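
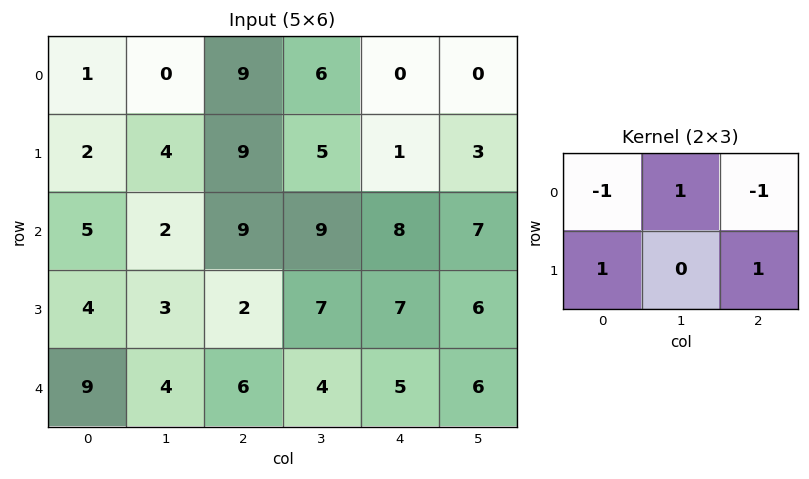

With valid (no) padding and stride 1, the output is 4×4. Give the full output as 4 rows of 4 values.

1 12 7 2
7 11 12 9
-6 8 1 5
12 0 9 4

Output[0,0]: The receptive field on the input at this output position is [1 0 9 / 2 4 9]. Elementwise product with the kernel and sum: 1·-1 + 0·1 + 9·-1 + 2·1 + 9·1.
Output[0,1]: The receptive field on the input at this output position is [0 9 6 / 4 9 5]. Elementwise product with the kernel and sum: 0·-1 + 9·1 + 6·-1 + 4·1 + 5·1.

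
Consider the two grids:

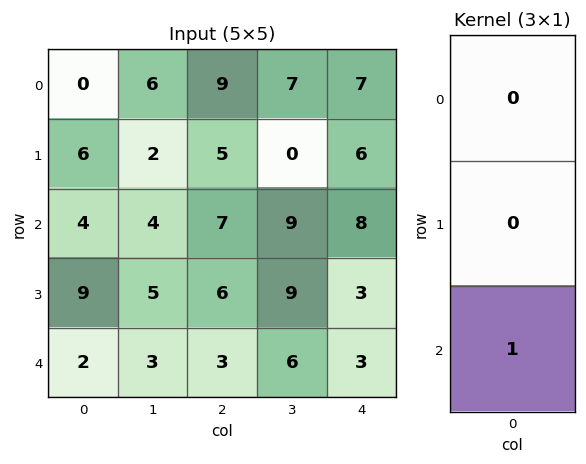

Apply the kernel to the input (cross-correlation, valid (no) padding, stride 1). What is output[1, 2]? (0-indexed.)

6

The receptive field on the input at this output position is [5 / 7 / 6]. Elementwise product with the kernel and sum: 6·1.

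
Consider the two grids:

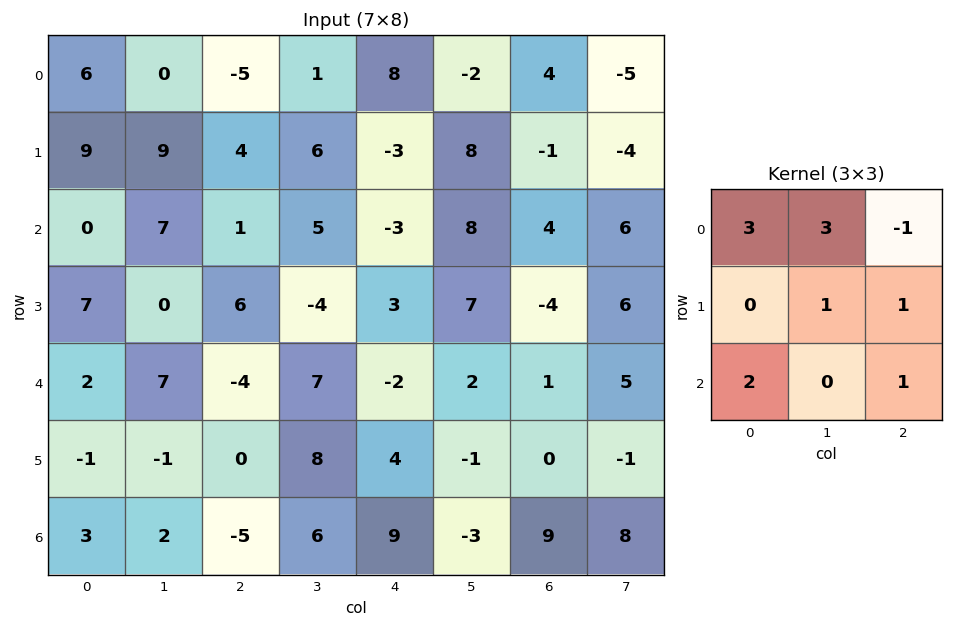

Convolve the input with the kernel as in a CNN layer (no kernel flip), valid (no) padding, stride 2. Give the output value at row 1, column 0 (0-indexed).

26

The receptive field on the input at this output position is [0 7 1 / 7 0 6 / 2 7 -4]. Elementwise product with the kernel and sum: 0·3 + 7·3 + 1·-1 + 0·1 + 6·1 + 2·2 + -4·1.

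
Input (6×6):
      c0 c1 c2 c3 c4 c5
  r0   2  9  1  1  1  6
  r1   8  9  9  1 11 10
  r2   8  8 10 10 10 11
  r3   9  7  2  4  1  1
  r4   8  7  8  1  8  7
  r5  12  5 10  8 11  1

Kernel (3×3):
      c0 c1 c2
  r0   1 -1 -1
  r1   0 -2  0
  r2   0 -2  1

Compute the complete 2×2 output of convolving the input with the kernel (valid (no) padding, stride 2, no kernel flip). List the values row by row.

-32 -13
-30 -12

Output[0,0]: The receptive field on the input at this output position is [2 9 1 / 8 9 9 / 8 8 10]. Elementwise product with the kernel and sum: 2·1 + 9·-1 + 1·-1 + 9·-2 + 8·-2 + 10·1.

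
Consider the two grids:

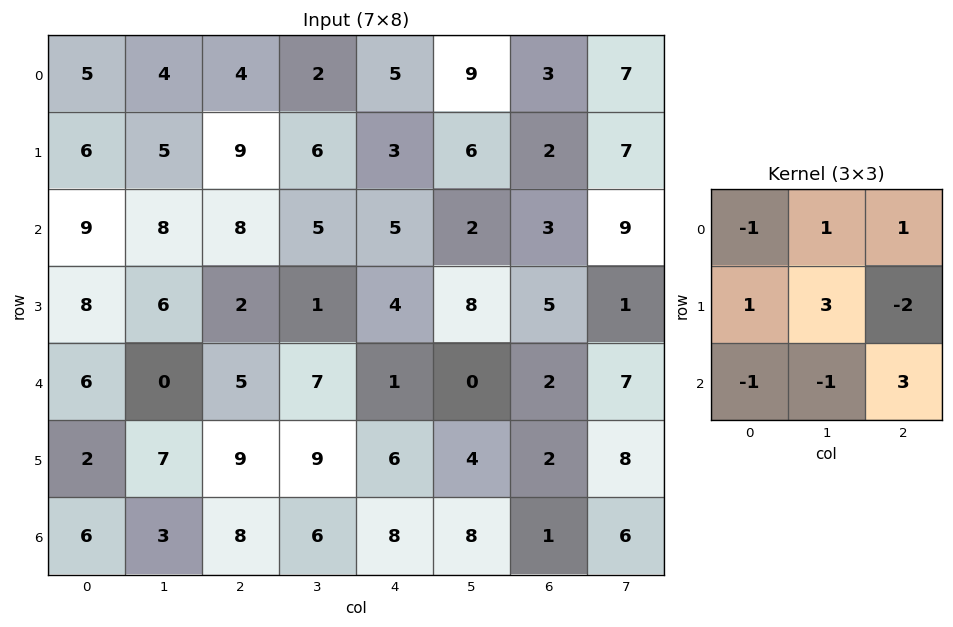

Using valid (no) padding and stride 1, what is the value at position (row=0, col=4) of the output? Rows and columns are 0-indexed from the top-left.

26

The receptive field on the input at this output position is [5 9 3 / 3 6 2 / 5 2 3]. Elementwise product with the kernel and sum: 5·-1 + 9·1 + 3·1 + 3·1 + 6·3 + 2·-2 + 5·-1 + 2·-1 + 3·3.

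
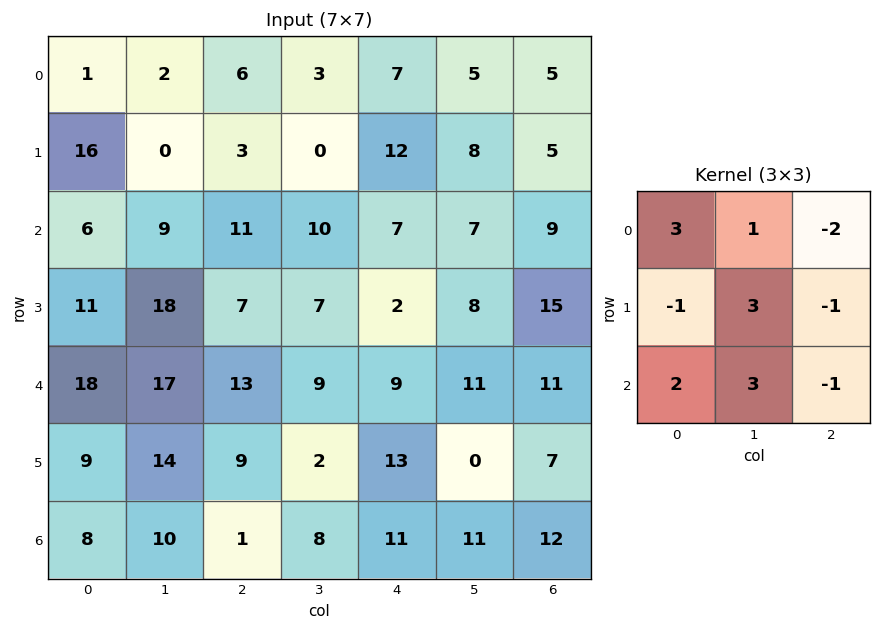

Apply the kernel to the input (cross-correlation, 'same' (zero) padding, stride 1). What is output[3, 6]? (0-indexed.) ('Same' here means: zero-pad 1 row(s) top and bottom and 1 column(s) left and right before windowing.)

122

The receptive field on the zero-padded input at this output position is [7 9 0 / 8 15 0 / 11 11 0]. Elementwise product with the kernel and sum: 7·3 + 9·1 + 0·-2 + 8·-1 + 15·3 + 0·-1 + 11·2 + 11·3 + 0·-1.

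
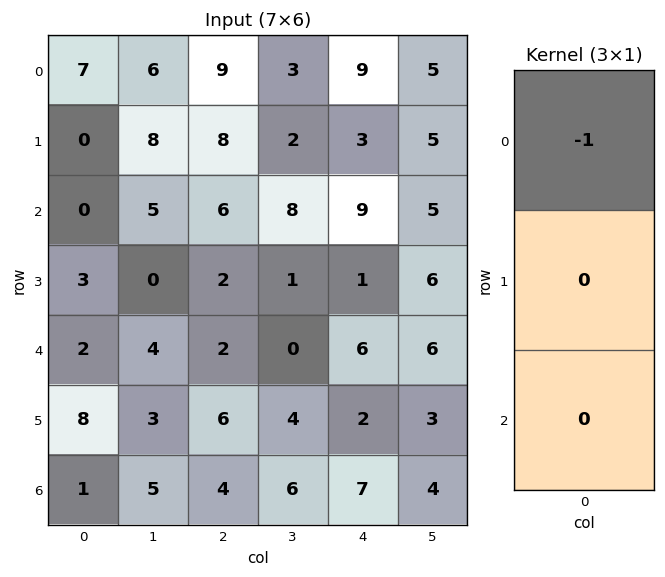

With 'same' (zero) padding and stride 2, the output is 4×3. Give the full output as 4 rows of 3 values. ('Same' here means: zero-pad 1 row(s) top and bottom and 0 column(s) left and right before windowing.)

Output[0,0]: The receptive field on the zero-padded input at this output position is [0 / 7 / 0]. Elementwise product with the kernel and sum: 0·-1.

0 0 0
0 -8 -3
-3 -2 -1
-8 -6 -2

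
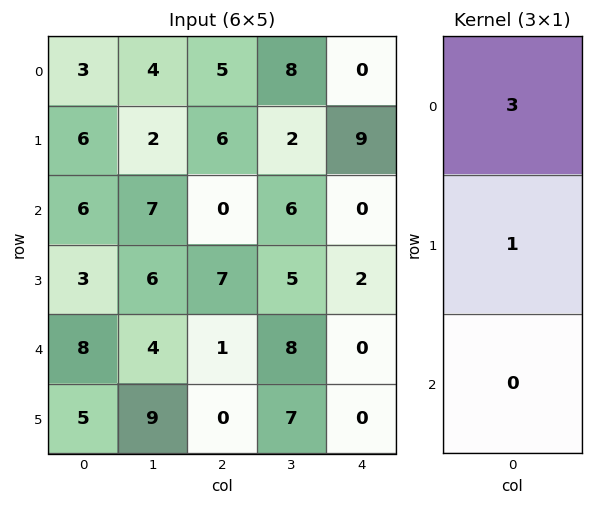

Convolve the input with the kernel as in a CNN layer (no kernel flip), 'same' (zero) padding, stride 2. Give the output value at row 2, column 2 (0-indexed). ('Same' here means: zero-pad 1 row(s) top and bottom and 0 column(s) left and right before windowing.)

The receptive field on the zero-padded input at this output position is [2 / 0 / 0]. Elementwise product with the kernel and sum: 2·3 + 0·1.

6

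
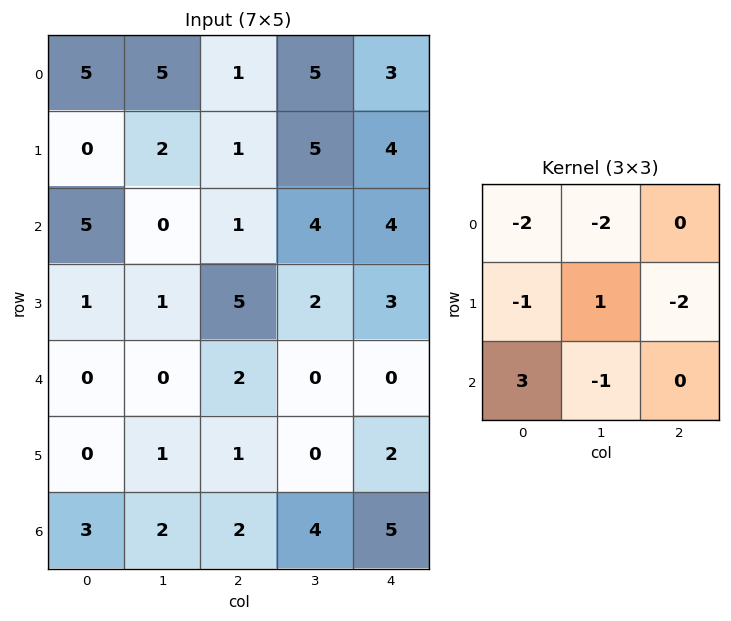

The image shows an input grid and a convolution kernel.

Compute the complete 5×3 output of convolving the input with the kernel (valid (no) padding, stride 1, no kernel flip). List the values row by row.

-5 -24 -17
-9 -15 -4
-20 -4 -13
-9 -8 -13
6 0 -7

Output[0,0]: The receptive field on the input at this output position is [5 5 1 / 0 2 1 / 5 0 1]. Elementwise product with the kernel and sum: 5·-2 + 5·-2 + 0·-1 + 2·1 + 1·-2 + 5·3 + 0·-1.
Output[0,1]: The receptive field on the input at this output position is [5 1 5 / 2 1 5 / 0 1 4]. Elementwise product with the kernel and sum: 5·-2 + 1·-2 + 2·-1 + 1·1 + 5·-2 + 0·3 + 1·-1.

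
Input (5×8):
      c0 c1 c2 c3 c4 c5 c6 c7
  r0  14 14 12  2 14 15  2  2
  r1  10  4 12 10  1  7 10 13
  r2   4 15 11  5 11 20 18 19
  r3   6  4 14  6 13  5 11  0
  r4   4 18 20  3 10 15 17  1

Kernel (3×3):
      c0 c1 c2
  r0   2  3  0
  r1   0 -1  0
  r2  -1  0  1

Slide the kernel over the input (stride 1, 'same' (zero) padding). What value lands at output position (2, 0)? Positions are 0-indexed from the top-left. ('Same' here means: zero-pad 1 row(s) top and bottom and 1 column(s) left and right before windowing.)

30

The receptive field on the zero-padded input at this output position is [0 10 4 / 0 4 15 / 0 6 4]. Elementwise product with the kernel and sum: 0·2 + 10·3 + 4·-1 + 0·-1 + 4·1.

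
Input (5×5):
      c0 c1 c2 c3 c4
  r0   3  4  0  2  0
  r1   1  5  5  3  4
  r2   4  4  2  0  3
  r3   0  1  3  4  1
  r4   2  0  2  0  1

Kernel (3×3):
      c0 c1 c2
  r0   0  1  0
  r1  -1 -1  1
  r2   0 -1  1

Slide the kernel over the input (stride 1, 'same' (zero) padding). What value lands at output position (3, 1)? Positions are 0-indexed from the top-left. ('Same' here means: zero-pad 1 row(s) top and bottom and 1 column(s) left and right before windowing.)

8

The receptive field on the zero-padded input at this output position is [4 4 2 / 0 1 3 / 2 0 2]. Elementwise product with the kernel and sum: 4·1 + 0·-1 + 1·-1 + 3·1 + 0·-1 + 2·1.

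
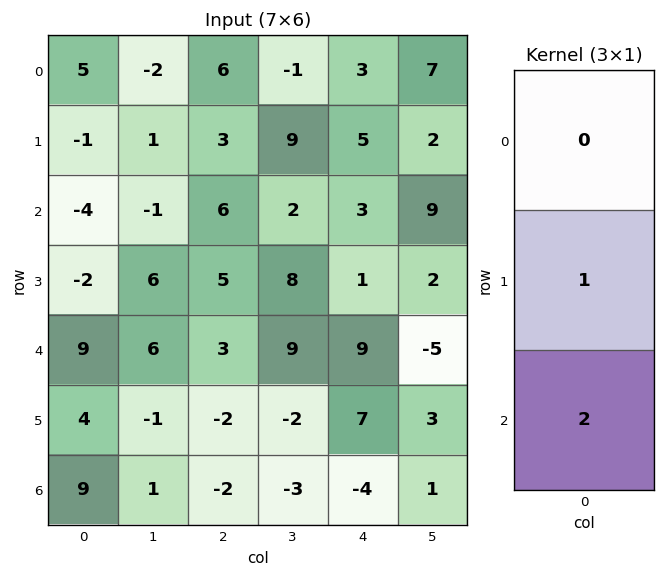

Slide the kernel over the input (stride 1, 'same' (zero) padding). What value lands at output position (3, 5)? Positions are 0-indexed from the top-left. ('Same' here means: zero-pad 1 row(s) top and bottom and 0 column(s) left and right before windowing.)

The receptive field on the zero-padded input at this output position is [9 / 2 / -5]. Elementwise product with the kernel and sum: 2·1 + -5·2.

-8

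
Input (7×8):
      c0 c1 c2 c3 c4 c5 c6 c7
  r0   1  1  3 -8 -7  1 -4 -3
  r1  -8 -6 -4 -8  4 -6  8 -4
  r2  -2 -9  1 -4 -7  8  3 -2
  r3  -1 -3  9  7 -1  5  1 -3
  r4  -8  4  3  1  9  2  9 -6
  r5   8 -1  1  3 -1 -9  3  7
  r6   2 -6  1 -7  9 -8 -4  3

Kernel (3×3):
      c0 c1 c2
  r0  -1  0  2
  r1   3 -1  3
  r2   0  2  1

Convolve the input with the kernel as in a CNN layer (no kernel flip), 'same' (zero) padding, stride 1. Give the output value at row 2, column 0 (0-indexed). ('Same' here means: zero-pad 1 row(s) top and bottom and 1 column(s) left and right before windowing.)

The receptive field on the zero-padded input at this output position is [0 -8 -6 / 0 -2 -9 / 0 -1 -3]. Elementwise product with the kernel and sum: 0·-1 + -6·2 + 0·3 + -2·-1 + -9·3 + -1·2 + -3·1.

-42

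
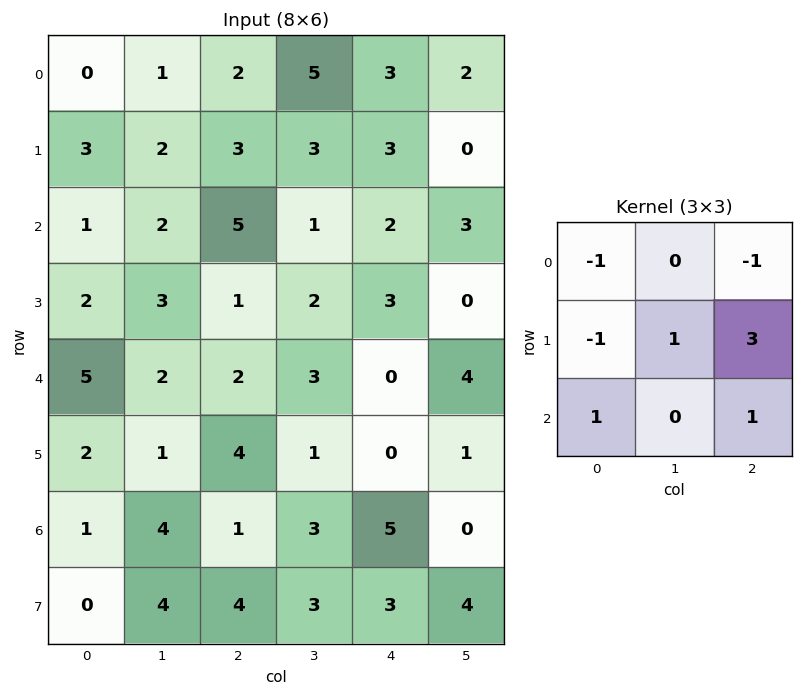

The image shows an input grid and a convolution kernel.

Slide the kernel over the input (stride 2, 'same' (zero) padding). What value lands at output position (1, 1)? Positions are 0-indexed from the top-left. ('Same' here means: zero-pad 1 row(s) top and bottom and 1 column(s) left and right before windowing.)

The receptive field on the zero-padded input at this output position is [2 3 3 / 2 5 1 / 3 1 2]. Elementwise product with the kernel and sum: 2·-1 + 3·-1 + 2·-1 + 5·1 + 1·3 + 3·1 + 2·1.

6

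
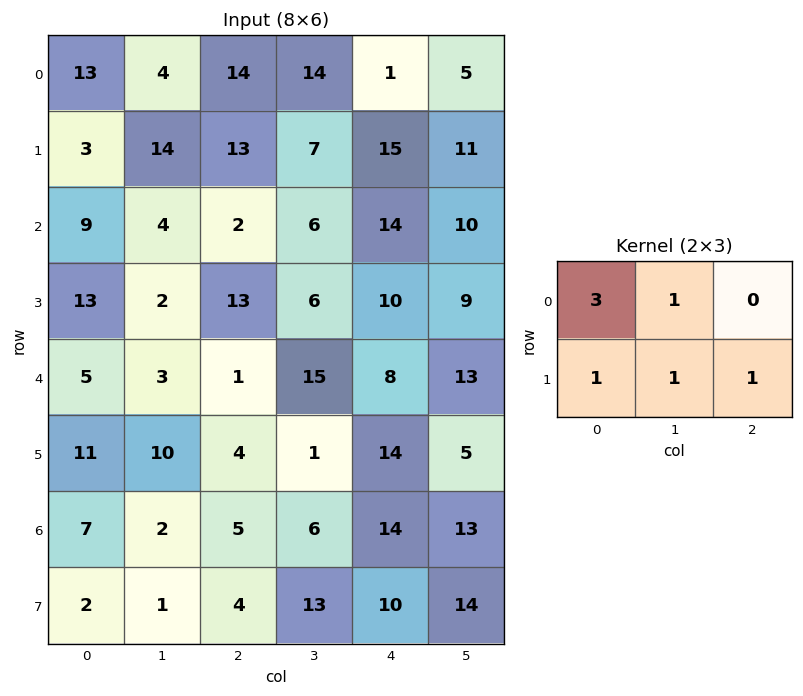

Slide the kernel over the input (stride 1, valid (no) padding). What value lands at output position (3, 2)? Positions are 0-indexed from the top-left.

The receptive field on the input at this output position is [13 6 10 / 1 15 8]. Elementwise product with the kernel and sum: 13·3 + 6·1 + 1·1 + 15·1 + 8·1.

69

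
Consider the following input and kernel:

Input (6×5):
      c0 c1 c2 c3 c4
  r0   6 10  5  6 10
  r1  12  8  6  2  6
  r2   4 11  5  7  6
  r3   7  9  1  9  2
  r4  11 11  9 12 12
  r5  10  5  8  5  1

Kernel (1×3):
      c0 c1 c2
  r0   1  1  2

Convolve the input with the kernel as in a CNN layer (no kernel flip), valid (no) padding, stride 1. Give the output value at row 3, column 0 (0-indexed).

18

The receptive field on the input at this output position is [7 9 1]. Elementwise product with the kernel and sum: 7·1 + 9·1 + 1·2.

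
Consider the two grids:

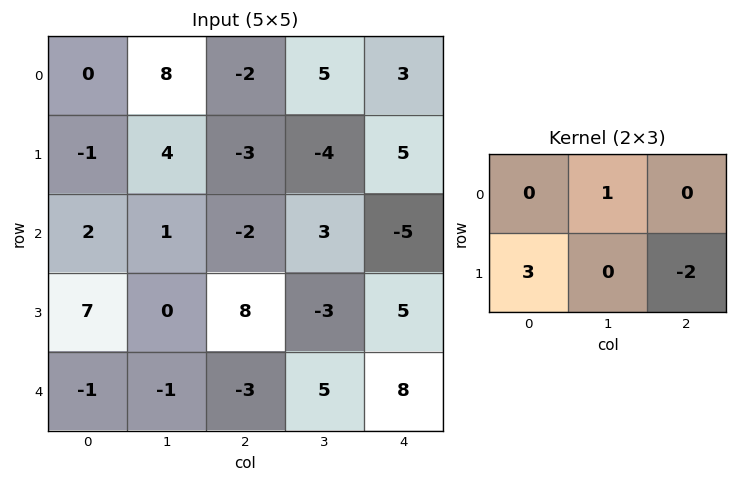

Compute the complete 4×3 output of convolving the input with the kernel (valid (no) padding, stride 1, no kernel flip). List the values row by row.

Output[0,0]: The receptive field on the input at this output position is [0 8 -2 / -1 4 -3]. Elementwise product with the kernel and sum: 8·1 + -1·3 + -3·-2.

11 18 -14
14 -6 0
6 4 17
3 -5 -28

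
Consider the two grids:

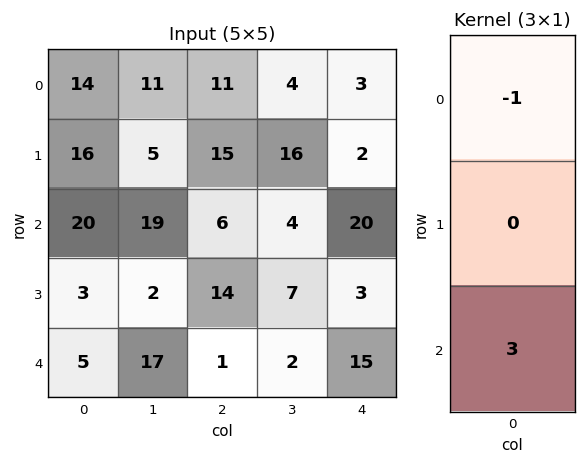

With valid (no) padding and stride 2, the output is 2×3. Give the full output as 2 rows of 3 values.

Output[0,0]: The receptive field on the input at this output position is [14 / 16 / 20]. Elementwise product with the kernel and sum: 14·-1 + 20·3.
Output[0,1]: The receptive field on the input at this output position is [11 / 15 / 6]. Elementwise product with the kernel and sum: 11·-1 + 6·3.

46 7 57
-5 -3 25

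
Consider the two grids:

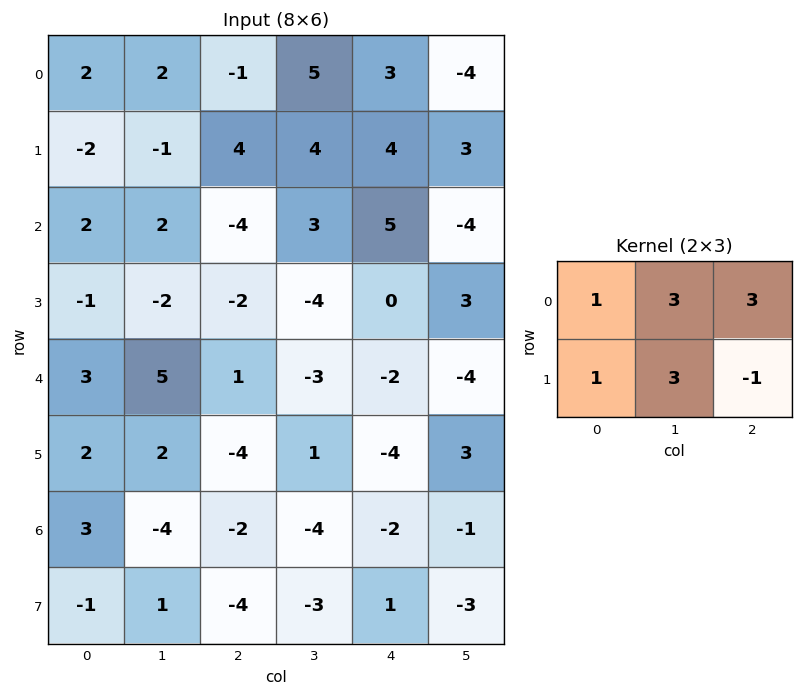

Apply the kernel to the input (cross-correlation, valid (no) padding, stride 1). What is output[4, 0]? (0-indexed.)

33

The receptive field on the input at this output position is [3 5 1 / 2 2 -4]. Elementwise product with the kernel and sum: 3·1 + 5·3 + 1·3 + 2·1 + 2·3 + -4·-1.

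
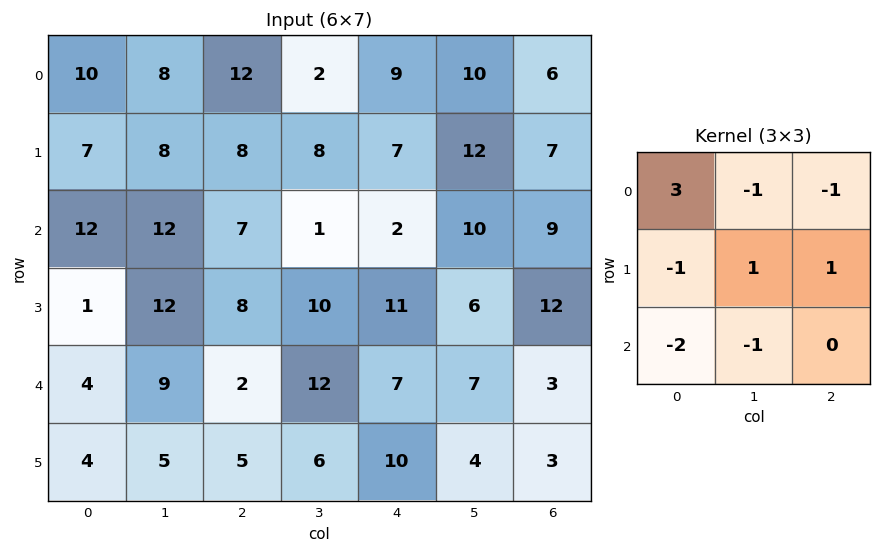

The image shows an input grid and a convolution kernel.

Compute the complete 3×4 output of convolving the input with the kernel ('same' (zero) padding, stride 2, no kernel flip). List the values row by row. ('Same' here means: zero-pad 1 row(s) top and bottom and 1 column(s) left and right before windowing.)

11 -18 -6 -35
8 -28 -15 4
-4 8 -7 -9

Output[0,0]: The receptive field on the zero-padded input at this output position is [0 0 0 / 0 10 8 / 0 7 8]. Elementwise product with the kernel and sum: 0·3 + 0·-1 + 0·-1 + 0·-1 + 10·1 + 8·1 + 0·-2 + 7·-1.
Output[0,1]: The receptive field on the zero-padded input at this output position is [0 0 0 / 8 12 2 / 8 8 8]. Elementwise product with the kernel and sum: 0·3 + 0·-1 + 0·-1 + 8·-1 + 12·1 + 2·1 + 8·-2 + 8·-1.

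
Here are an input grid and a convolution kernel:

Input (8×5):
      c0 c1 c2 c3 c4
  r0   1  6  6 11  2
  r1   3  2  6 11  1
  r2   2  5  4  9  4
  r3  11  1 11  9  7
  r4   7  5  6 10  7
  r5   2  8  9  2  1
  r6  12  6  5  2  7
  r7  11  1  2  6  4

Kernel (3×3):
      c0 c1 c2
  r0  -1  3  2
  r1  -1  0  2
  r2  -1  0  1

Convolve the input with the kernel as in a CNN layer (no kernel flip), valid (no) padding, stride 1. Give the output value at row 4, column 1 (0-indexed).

The receptive field on the input at this output position is [5 6 10 / 8 9 2 / 6 5 2]. Elementwise product with the kernel and sum: 5·-1 + 6·3 + 10·2 + 8·-1 + 2·2 + 6·-1 + 2·1.

25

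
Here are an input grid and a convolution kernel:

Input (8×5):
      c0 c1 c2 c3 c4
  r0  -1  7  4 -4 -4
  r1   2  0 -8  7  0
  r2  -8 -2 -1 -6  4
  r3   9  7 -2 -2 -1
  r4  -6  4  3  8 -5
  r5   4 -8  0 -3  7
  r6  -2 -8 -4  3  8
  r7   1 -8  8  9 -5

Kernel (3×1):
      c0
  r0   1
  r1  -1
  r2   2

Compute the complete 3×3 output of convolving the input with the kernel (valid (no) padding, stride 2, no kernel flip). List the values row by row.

-19 10 4
-29 7 -5
-14 -5 4

Output[0,0]: The receptive field on the input at this output position is [-1 / 2 / -8]. Elementwise product with the kernel and sum: -1·1 + 2·-1 + -8·2.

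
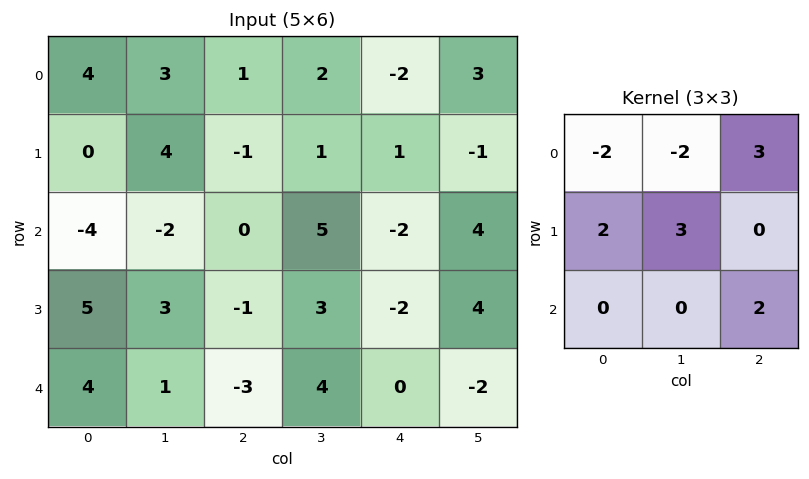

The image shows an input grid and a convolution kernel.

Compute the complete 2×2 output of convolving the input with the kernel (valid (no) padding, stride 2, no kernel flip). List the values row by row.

1 -15
25 -9

Output[0,0]: The receptive field on the input at this output position is [4 3 1 / 0 4 -1 / -4 -2 0]. Elementwise product with the kernel and sum: 4·-2 + 3·-2 + 1·3 + 0·2 + 4·3 + 0·2.
Output[0,1]: The receptive field on the input at this output position is [1 2 -2 / -1 1 1 / 0 5 -2]. Elementwise product with the kernel and sum: 1·-2 + 2·-2 + -2·3 + -1·2 + 1·3 + -2·2.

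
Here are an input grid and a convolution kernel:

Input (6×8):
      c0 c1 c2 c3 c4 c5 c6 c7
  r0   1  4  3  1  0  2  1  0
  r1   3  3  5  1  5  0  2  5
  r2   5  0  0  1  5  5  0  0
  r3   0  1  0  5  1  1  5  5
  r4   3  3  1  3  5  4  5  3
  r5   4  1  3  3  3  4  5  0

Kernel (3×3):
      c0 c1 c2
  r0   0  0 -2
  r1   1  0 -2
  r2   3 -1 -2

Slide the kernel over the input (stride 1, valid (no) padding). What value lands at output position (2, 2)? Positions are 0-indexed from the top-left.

-22

The receptive field on the input at this output position is [0 1 5 / 0 5 1 / 1 3 5]. Elementwise product with the kernel and sum: 5·-2 + 0·1 + 1·-2 + 1·3 + 3·-1 + 5·-2.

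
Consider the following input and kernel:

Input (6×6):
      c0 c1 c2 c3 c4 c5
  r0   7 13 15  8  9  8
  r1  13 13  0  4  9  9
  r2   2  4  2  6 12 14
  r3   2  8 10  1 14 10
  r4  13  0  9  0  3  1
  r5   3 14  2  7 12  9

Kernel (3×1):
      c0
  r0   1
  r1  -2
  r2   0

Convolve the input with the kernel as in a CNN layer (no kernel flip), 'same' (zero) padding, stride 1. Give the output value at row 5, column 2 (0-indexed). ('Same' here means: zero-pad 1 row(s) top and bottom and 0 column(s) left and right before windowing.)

The receptive field on the zero-padded input at this output position is [9 / 2 / 0]. Elementwise product with the kernel and sum: 9·1 + 2·-2.

5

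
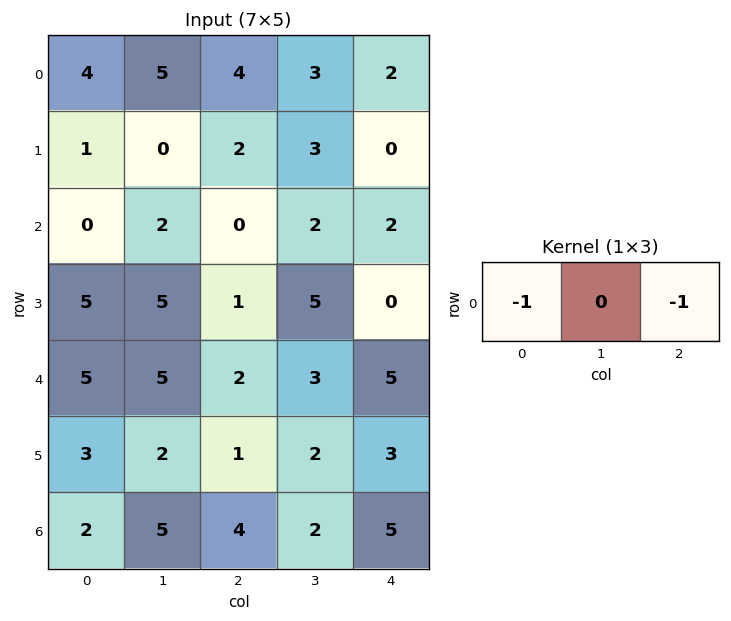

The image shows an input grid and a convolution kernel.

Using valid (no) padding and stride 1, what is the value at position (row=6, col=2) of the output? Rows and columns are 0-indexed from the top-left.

-9

The receptive field on the input at this output position is [4 2 5]. Elementwise product with the kernel and sum: 4·-1 + 5·-1.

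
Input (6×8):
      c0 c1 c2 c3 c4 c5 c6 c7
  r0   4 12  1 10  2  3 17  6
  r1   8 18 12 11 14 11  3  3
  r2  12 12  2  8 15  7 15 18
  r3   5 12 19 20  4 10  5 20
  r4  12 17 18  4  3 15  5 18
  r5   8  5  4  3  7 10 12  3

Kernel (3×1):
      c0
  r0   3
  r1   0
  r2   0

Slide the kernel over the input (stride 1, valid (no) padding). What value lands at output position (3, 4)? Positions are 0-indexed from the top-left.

12

The receptive field on the input at this output position is [4 / 3 / 7]. Elementwise product with the kernel and sum: 4·3.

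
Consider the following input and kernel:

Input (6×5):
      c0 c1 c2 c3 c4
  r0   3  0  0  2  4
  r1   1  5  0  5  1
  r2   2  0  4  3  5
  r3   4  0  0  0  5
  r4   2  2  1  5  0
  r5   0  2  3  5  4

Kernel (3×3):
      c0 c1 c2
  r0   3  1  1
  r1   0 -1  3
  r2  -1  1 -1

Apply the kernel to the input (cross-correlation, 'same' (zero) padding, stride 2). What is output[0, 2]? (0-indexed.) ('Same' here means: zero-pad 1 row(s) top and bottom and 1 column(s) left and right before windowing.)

The receptive field on the zero-padded input at this output position is [0 0 0 / 2 4 0 / 5 1 0]. Elementwise product with the kernel and sum: 0·3 + 0·1 + 0·1 + 4·-1 + 0·3 + 5·-1 + 1·1 + 0·-1.

-8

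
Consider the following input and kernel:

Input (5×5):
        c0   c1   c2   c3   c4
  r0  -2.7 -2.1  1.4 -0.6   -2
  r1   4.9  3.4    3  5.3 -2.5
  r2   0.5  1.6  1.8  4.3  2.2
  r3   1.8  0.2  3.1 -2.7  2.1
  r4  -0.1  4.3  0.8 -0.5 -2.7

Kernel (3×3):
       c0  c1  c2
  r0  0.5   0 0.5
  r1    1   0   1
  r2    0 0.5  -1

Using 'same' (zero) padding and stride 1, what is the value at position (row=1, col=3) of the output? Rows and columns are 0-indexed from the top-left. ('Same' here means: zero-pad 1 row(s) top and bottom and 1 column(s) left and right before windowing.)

The receptive field on the zero-padded input at this output position is [1.4 -0.6 -2 / 3 5.3 -2.5 / 1.8 4.3 2.2]. Elementwise product with the kernel and sum: 1.4·0.5 + -2·0.5 + 3·1 + -2.5·1 + 4.3·0.5 + 2.2·-1.

0.15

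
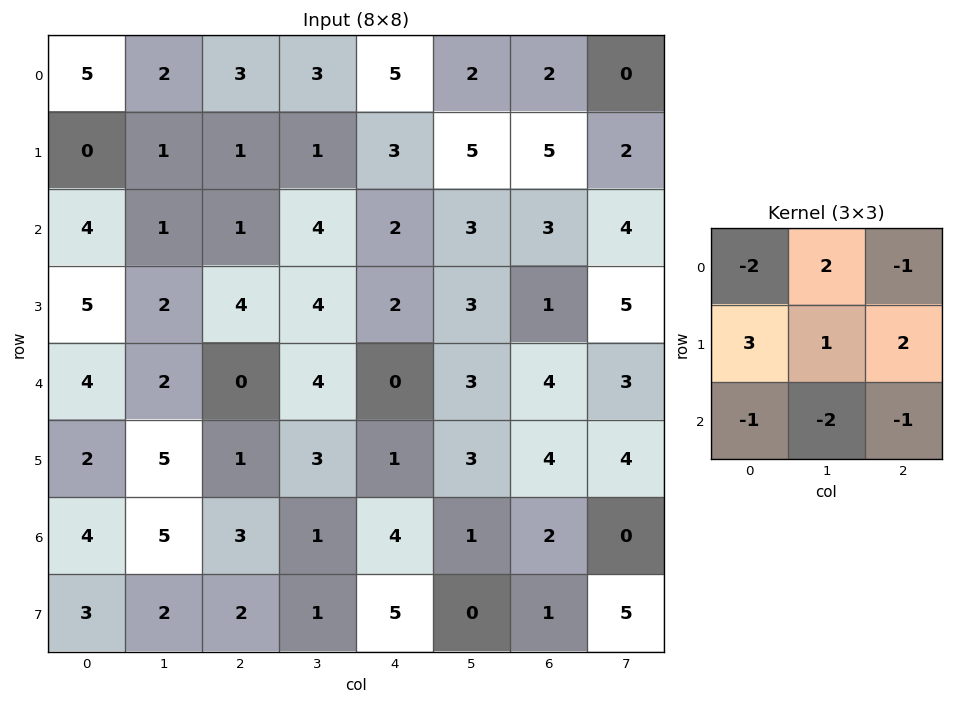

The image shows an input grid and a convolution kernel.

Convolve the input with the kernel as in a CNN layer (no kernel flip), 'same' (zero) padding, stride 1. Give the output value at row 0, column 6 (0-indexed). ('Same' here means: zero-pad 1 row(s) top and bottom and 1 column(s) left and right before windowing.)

The receptive field on the zero-padded input at this output position is [0 0 0 / 2 2 0 / 5 5 2]. Elementwise product with the kernel and sum: 0·-2 + 0·2 + 0·-1 + 2·3 + 2·1 + 0·2 + 5·-1 + 5·-2 + 2·-1.

-9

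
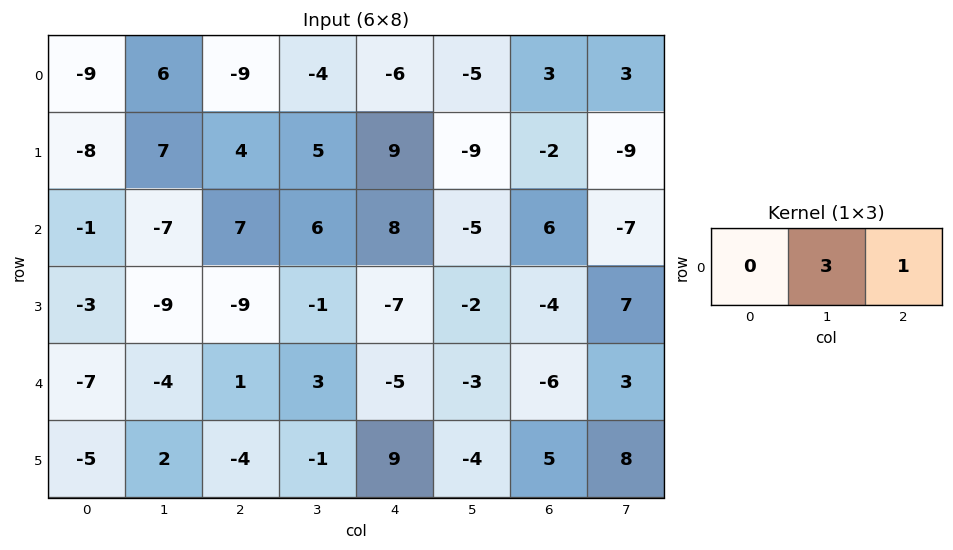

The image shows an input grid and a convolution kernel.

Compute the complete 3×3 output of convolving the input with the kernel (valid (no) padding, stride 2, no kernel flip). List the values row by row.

9 -18 -12
-14 26 -9
-11 4 -15

Output[0,0]: The receptive field on the input at this output position is [-9 6 -9]. Elementwise product with the kernel and sum: 6·3 + -9·1.
Output[0,1]: The receptive field on the input at this output position is [-9 -4 -6]. Elementwise product with the kernel and sum: -4·3 + -6·1.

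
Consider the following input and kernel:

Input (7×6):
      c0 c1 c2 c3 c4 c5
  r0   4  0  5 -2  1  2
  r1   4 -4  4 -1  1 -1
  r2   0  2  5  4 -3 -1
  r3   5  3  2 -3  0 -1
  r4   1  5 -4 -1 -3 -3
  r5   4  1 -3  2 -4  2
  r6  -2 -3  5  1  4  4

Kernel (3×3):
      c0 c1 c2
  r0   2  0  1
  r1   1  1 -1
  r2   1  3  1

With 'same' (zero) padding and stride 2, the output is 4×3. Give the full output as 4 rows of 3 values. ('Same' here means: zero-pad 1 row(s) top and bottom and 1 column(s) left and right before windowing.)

12 14 -2
12 0 -5
12 -1 -16
2 5 7

Output[0,0]: The receptive field on the zero-padded input at this output position is [0 0 0 / 0 4 0 / 0 4 -4]. Elementwise product with the kernel and sum: 0·2 + 0·1 + 0·1 + 4·1 + 0·-1 + 0·1 + 4·3 + -4·1.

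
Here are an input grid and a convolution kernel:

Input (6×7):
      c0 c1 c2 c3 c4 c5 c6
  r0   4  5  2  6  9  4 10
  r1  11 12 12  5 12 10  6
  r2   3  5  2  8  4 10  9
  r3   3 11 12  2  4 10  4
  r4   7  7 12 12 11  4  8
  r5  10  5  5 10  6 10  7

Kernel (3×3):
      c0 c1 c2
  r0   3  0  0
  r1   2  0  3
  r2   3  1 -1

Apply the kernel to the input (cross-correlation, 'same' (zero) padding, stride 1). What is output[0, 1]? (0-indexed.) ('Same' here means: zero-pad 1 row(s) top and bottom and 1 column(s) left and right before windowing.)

47

The receptive field on the zero-padded input at this output position is [0 0 0 / 4 5 2 / 11 12 12]. Elementwise product with the kernel and sum: 0·3 + 4·2 + 2·3 + 11·3 + 12·1 + 12·-1.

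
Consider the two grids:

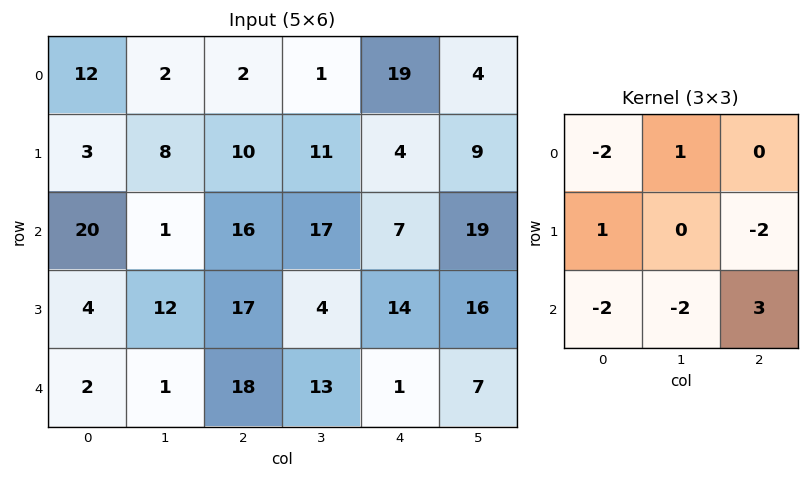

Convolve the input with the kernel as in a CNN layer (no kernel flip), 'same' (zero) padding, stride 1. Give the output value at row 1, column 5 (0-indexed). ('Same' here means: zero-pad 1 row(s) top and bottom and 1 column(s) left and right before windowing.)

-82

The receptive field on the zero-padded input at this output position is [19 4 0 / 4 9 0 / 7 19 0]. Elementwise product with the kernel and sum: 19·-2 + 4·1 + 4·1 + 0·-2 + 7·-2 + 19·-2 + 0·3.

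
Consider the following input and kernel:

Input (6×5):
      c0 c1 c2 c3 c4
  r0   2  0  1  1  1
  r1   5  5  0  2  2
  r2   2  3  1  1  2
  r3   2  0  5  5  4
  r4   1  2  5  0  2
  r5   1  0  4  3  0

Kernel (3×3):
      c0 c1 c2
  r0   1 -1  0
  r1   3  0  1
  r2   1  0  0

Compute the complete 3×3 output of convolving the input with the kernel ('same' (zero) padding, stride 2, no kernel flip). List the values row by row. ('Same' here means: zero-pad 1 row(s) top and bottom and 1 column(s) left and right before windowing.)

Output[0,0]: The receptive field on the zero-padded input at this output position is [0 0 0 / 0 2 0 / 0 5 5]. Elementwise product with the kernel and sum: 0·1 + 0·-1 + 0·3 + 0·1 + 0·1.
Output[0,1]: The receptive field on the zero-padded input at this output position is [0 0 0 / 0 1 1 / 5 0 2]. Elementwise product with the kernel and sum: 0·1 + 0·-1 + 0·3 + 1·1 + 5·1.

0 6 5
-2 15 8
0 1 4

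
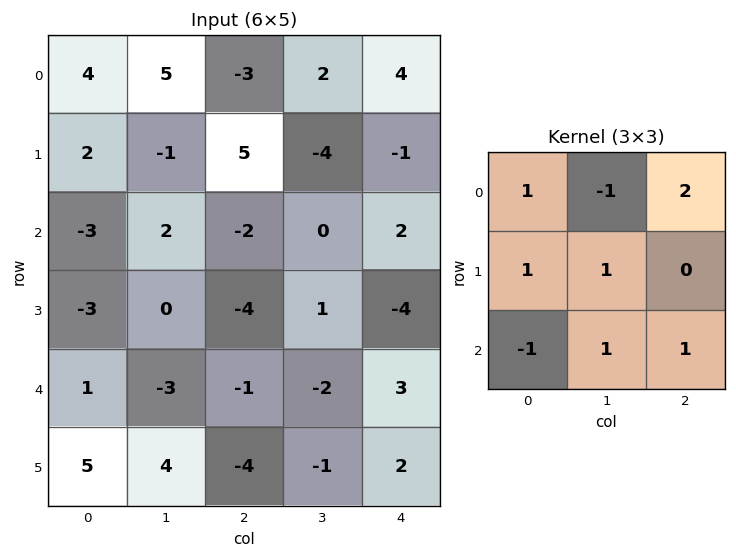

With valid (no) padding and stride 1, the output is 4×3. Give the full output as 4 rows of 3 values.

Output[0,0]: The receptive field on the input at this output position is [4 5 -3 / 2 -1 5 / -3 2 -2]. Elementwise product with the kernel and sum: 4·1 + 5·-1 + -3·2 + 2·1 + -1·1 + -3·-1 + 2·1 + -2·1.
Output[0,1]: The receptive field on the input at this output position is [5 -3 2 / -1 5 -4 / 2 -2 0]. Elementwise product with the kernel and sum: 5·1 + -3·-1 + 2·2 + -1·1 + 5·1 + 2·-1 + -2·1 + 0·1.

-3 12 8
11 -17 6
-17 0 1
-18 -7 -11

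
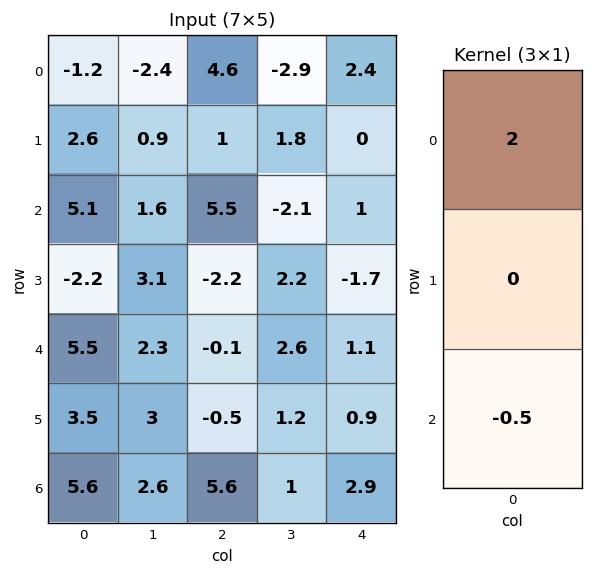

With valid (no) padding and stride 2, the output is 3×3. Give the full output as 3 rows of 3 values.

Output[0,0]: The receptive field on the input at this output position is [-1.2 / 2.6 / 5.1]. Elementwise product with the kernel and sum: -1.2·2 + 5.1·-0.5.

-4.95 6.45 4.3
7.45 11.05 1.45
8.2 -3 0.75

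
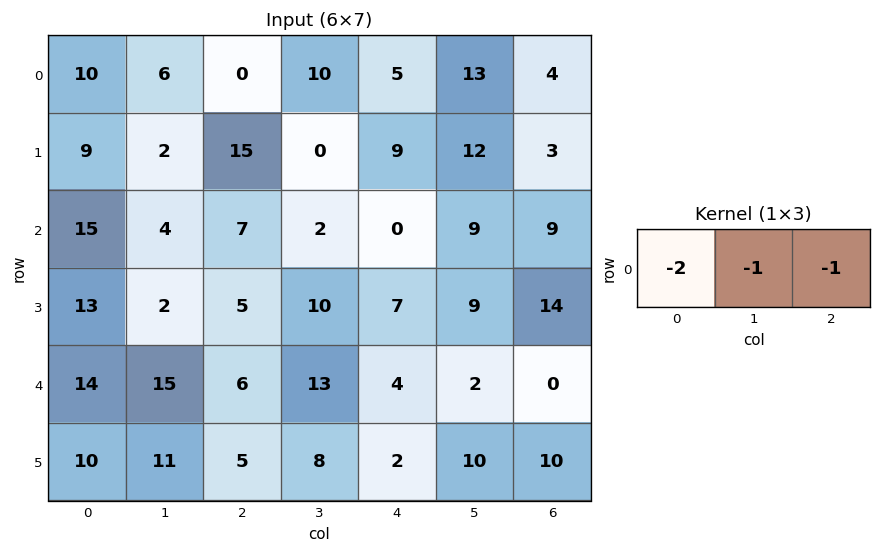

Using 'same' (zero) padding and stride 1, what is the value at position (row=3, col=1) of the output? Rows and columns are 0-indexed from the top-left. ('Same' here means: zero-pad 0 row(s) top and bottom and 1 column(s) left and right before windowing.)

The receptive field on the zero-padded input at this output position is [13 2 5]. Elementwise product with the kernel and sum: 13·-2 + 2·-1 + 5·-1.

-33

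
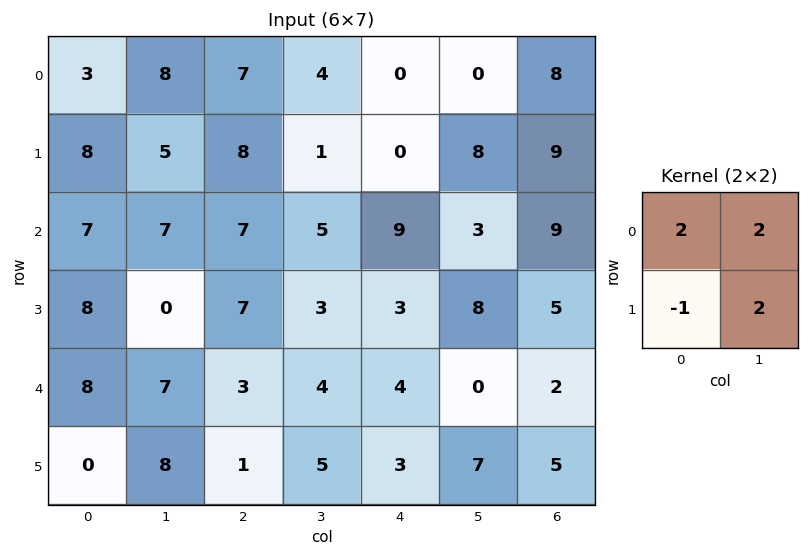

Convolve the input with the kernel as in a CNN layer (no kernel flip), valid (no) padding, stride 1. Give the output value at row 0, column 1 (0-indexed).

The receptive field on the input at this output position is [8 7 / 5 8]. Elementwise product with the kernel and sum: 8·2 + 7·2 + 5·-1 + 8·2.

41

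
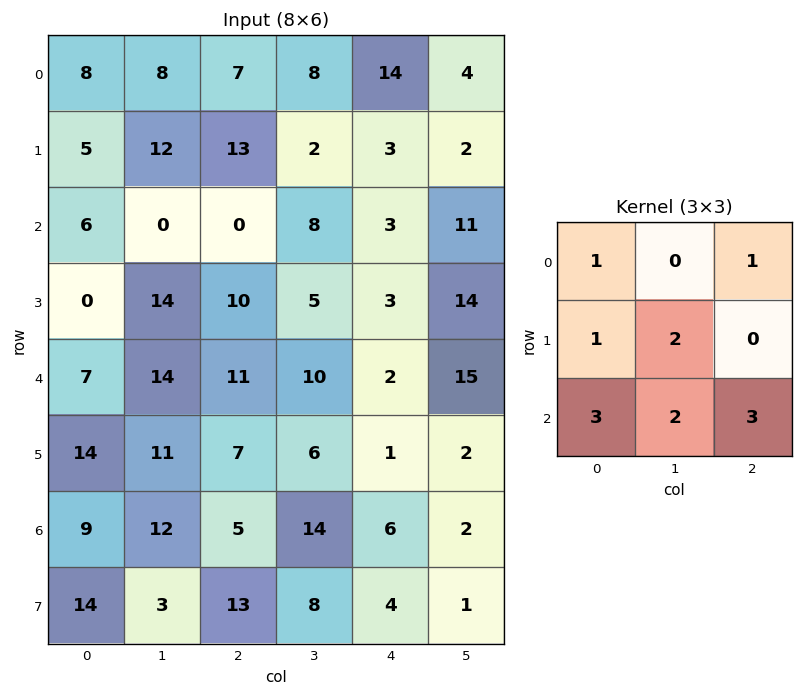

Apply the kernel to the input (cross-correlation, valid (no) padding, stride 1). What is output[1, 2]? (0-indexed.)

81

The receptive field on the input at this output position is [13 2 3 / 0 8 3 / 10 5 3]. Elementwise product with the kernel and sum: 13·1 + 3·1 + 0·1 + 8·2 + 10·3 + 5·2 + 3·3.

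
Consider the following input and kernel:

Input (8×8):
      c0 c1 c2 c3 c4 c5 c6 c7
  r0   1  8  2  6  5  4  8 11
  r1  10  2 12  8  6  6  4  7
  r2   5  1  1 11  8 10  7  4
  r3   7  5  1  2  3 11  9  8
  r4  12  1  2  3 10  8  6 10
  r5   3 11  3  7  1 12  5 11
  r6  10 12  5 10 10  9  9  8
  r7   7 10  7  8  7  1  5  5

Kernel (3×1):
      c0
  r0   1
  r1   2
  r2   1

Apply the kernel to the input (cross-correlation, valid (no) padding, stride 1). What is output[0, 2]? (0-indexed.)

The receptive field on the input at this output position is [2 / 12 / 1]. Elementwise product with the kernel and sum: 2·1 + 12·2 + 1·1.

27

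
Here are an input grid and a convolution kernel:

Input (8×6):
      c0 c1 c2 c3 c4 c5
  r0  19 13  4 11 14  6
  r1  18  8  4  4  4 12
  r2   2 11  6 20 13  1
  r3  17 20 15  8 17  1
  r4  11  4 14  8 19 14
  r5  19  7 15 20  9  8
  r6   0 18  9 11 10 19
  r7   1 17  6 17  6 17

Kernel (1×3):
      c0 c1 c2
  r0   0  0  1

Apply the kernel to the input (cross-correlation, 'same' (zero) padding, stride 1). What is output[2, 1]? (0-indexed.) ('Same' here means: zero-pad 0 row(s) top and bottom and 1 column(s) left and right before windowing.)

6

The receptive field on the zero-padded input at this output position is [2 11 6]. Elementwise product with the kernel and sum: 6·1.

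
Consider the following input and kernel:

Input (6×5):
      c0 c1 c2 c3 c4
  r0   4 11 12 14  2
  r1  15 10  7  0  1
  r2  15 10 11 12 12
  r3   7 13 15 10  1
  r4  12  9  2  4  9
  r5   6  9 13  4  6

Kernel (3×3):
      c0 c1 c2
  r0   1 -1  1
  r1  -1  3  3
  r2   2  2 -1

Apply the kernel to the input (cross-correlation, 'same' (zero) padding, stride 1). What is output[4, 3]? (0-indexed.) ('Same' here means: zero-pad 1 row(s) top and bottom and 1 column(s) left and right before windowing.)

71

The receptive field on the zero-padded input at this output position is [15 10 1 / 2 4 9 / 13 4 6]. Elementwise product with the kernel and sum: 15·1 + 10·-1 + 1·1 + 2·-1 + 4·3 + 9·3 + 13·2 + 4·2 + 6·-1.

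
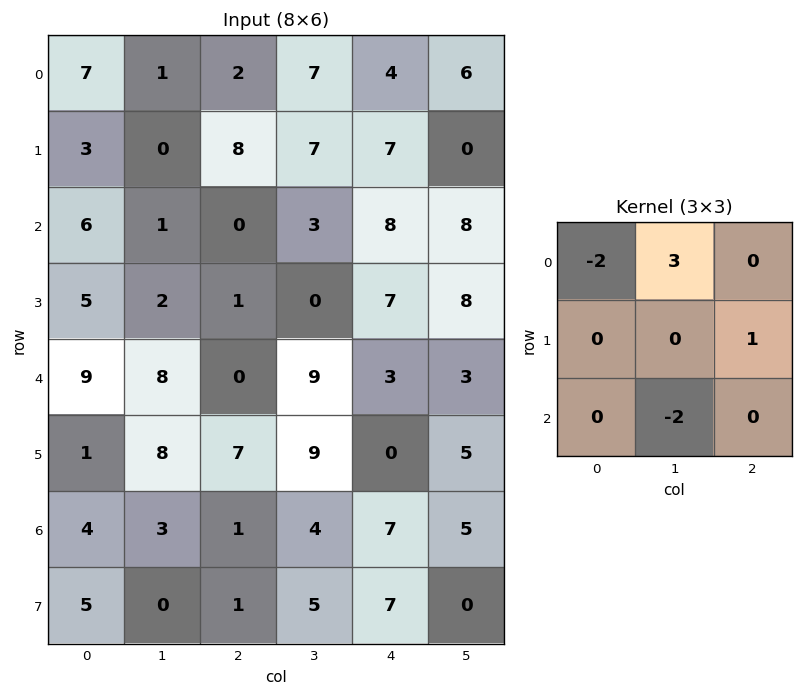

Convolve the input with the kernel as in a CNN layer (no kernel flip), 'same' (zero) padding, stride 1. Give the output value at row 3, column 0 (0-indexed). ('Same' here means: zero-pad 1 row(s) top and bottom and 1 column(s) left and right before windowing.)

2

The receptive field on the zero-padded input at this output position is [0 6 1 / 0 5 2 / 0 9 8]. Elementwise product with the kernel and sum: 0·-2 + 6·3 + 2·1 + 9·-2.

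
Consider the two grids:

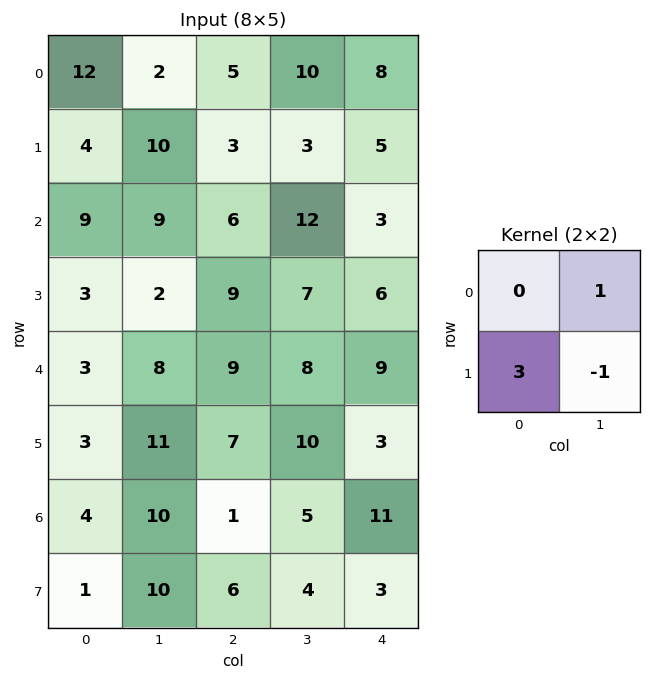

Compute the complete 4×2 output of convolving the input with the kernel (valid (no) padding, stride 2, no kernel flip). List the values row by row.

Output[0,0]: The receptive field on the input at this output position is [12 2 / 4 10]. Elementwise product with the kernel and sum: 2·1 + 4·3 + 10·-1.

4 16
16 32
6 19
3 19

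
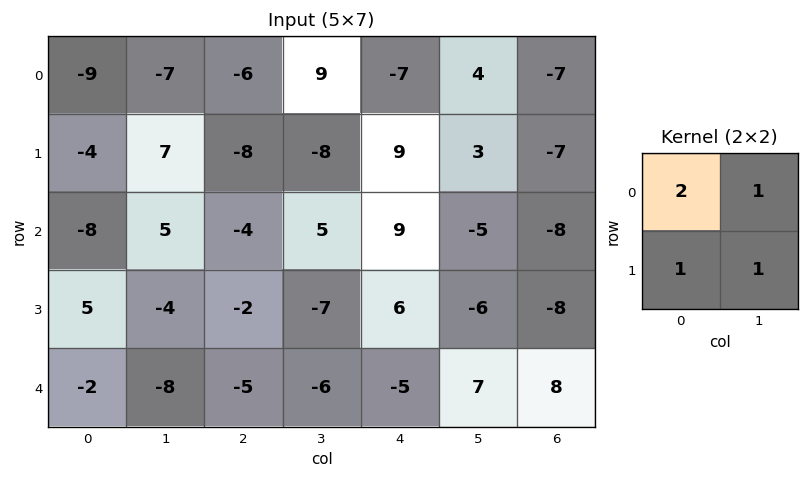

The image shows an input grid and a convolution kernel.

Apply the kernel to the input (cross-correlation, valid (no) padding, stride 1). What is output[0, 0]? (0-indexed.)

The receptive field on the input at this output position is [-9 -7 / -4 7]. Elementwise product with the kernel and sum: -9·2 + -7·1 + -4·1 + 7·1.

-22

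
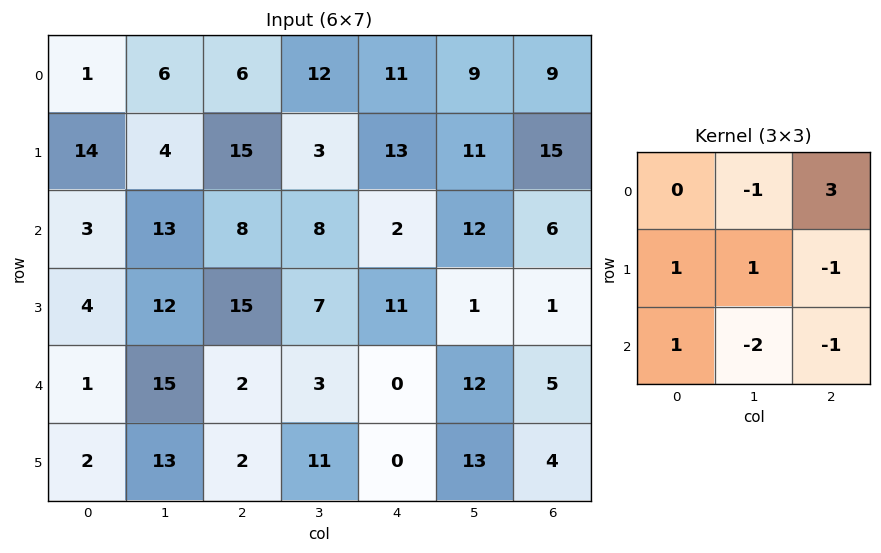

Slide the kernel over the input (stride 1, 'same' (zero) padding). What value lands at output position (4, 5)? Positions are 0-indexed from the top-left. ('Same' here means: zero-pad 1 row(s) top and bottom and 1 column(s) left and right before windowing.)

-21

The receptive field on the zero-padded input at this output position is [11 1 1 / 0 12 5 / 0 13 4]. Elementwise product with the kernel and sum: 1·-1 + 1·3 + 0·1 + 12·1 + 5·-1 + 0·1 + 13·-2 + 4·-1.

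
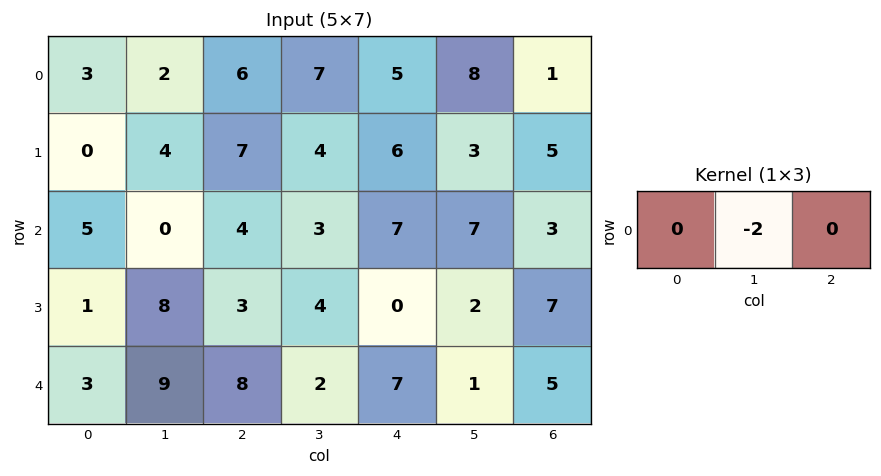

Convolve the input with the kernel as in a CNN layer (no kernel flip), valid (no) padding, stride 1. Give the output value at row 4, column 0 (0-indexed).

-18

The receptive field on the input at this output position is [3 9 8]. Elementwise product with the kernel and sum: 9·-2.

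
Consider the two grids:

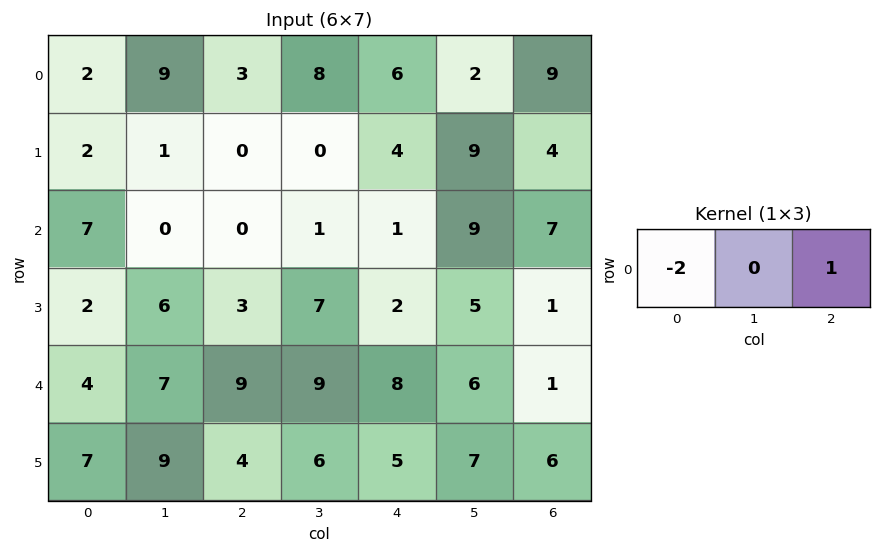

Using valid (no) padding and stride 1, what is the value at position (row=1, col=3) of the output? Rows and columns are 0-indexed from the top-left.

The receptive field on the input at this output position is [0 4 9]. Elementwise product with the kernel and sum: 0·-2 + 9·1.

9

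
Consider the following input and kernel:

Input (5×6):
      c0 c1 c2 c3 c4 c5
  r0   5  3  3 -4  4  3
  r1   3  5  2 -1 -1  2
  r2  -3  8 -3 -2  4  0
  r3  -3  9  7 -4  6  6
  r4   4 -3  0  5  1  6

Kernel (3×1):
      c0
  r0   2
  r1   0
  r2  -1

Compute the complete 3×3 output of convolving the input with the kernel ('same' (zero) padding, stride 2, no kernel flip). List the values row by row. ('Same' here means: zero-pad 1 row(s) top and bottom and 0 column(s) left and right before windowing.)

-3 -2 1
9 -3 -8
-6 14 12

Output[0,0]: The receptive field on the zero-padded input at this output position is [0 / 5 / 3]. Elementwise product with the kernel and sum: 0·2 + 3·-1.
Output[0,1]: The receptive field on the zero-padded input at this output position is [0 / 3 / 2]. Elementwise product with the kernel and sum: 0·2 + 2·-1.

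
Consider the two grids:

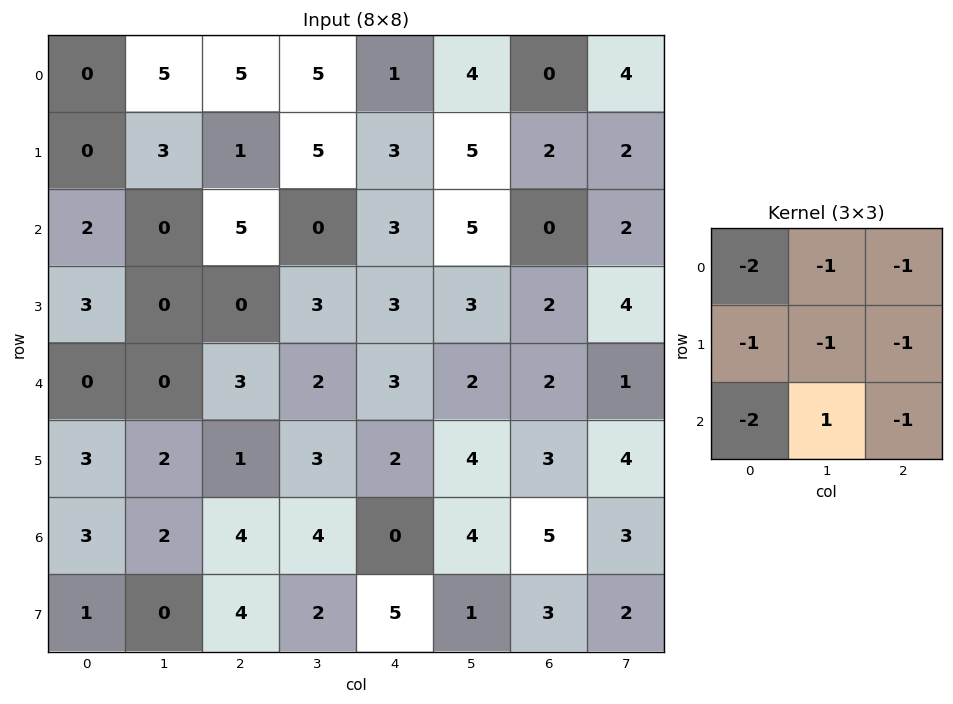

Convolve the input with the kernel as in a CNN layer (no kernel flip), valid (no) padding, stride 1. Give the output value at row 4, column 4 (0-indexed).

-20

The receptive field on the input at this output position is [3 2 2 / 2 4 3 / 0 4 5]. Elementwise product with the kernel and sum: 3·-2 + 2·-1 + 2·-1 + 2·-1 + 4·-1 + 3·-1 + 0·-2 + 4·1 + 5·-1.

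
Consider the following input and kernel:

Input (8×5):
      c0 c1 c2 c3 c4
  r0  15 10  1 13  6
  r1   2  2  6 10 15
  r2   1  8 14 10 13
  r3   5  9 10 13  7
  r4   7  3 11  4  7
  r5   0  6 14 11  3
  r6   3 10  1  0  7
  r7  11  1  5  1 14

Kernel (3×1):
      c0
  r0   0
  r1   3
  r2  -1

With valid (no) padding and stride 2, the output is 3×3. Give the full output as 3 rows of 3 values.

5 4 32
8 19 14
-3 41 2

Output[0,0]: The receptive field on the input at this output position is [15 / 2 / 1]. Elementwise product with the kernel and sum: 2·3 + 1·-1.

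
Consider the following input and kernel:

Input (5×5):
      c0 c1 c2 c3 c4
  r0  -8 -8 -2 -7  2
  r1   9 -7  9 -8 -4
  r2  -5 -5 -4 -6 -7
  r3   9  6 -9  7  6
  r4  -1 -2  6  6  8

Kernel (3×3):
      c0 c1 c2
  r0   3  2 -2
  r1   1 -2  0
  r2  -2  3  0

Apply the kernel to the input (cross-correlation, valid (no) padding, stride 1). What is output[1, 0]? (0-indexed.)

The receptive field on the input at this output position is [9 -7 9 / -5 -5 -4 / 9 6 -9]. Elementwise product with the kernel and sum: 9·3 + -7·2 + 9·-2 + -5·1 + -5·-2 + 9·-2 + 6·3.

0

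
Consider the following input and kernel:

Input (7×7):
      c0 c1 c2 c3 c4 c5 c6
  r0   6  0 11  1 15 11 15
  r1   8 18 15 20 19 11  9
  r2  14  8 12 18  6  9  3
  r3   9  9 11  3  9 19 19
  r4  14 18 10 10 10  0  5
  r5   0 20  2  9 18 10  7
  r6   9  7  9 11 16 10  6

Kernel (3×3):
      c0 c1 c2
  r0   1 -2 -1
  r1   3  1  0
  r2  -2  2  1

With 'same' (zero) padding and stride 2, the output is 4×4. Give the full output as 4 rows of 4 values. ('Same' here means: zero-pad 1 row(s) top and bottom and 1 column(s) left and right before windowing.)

40 25 27 44
7 11 62 23
7 21 34 -20
-11 37 12 32

Output[0,0]: The receptive field on the zero-padded input at this output position is [0 0 0 / 0 6 0 / 0 8 18]. Elementwise product with the kernel and sum: 0·1 + 0·-2 + 0·-1 + 0·3 + 6·1 + 0·-2 + 8·2 + 18·1.
Output[0,1]: The receptive field on the zero-padded input at this output position is [0 0 0 / 0 11 1 / 18 15 20]. Elementwise product with the kernel and sum: 0·1 + 0·-2 + 0·-1 + 0·3 + 11·1 + 18·-2 + 15·2 + 20·1.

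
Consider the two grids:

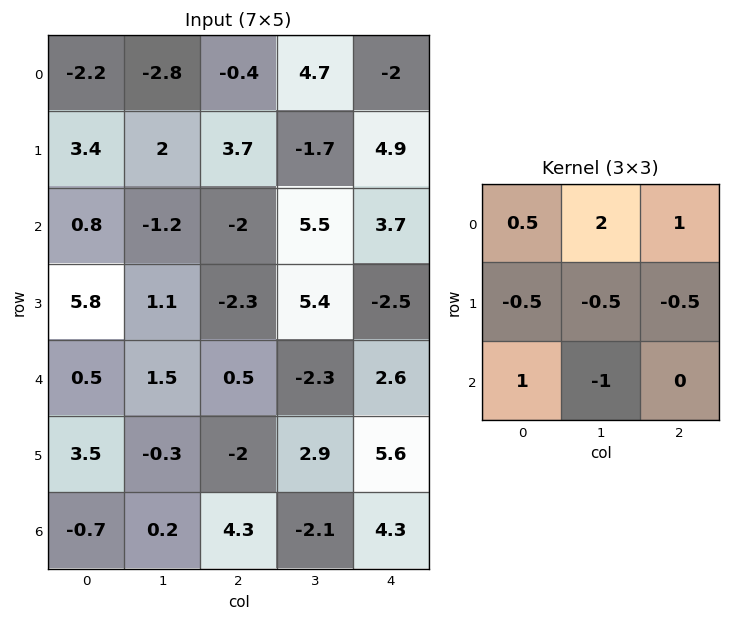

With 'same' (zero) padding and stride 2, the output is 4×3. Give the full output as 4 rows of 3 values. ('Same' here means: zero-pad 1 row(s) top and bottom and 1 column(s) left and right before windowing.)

-0.9 -2.45 -7.95
3.2 8.95 12.25
8.2 3.2 -5.15
6.95 -2.45 11.55

Output[0,0]: The receptive field on the zero-padded input at this output position is [0 0 0 / 0 -2.2 -2.8 / 0 3.4 2]. Elementwise product with the kernel and sum: 0·0.5 + 0·2 + 0·1 + 0·-0.5 + -2.2·-0.5 + -2.8·-0.5 + 0·1 + 3.4·-1.
Output[0,1]: The receptive field on the zero-padded input at this output position is [0 0 0 / -2.8 -0.4 4.7 / 2 3.7 -1.7]. Elementwise product with the kernel and sum: 0·0.5 + 0·2 + 0·1 + -2.8·-0.5 + -0.4·-0.5 + 4.7·-0.5 + 2·1 + 3.7·-1.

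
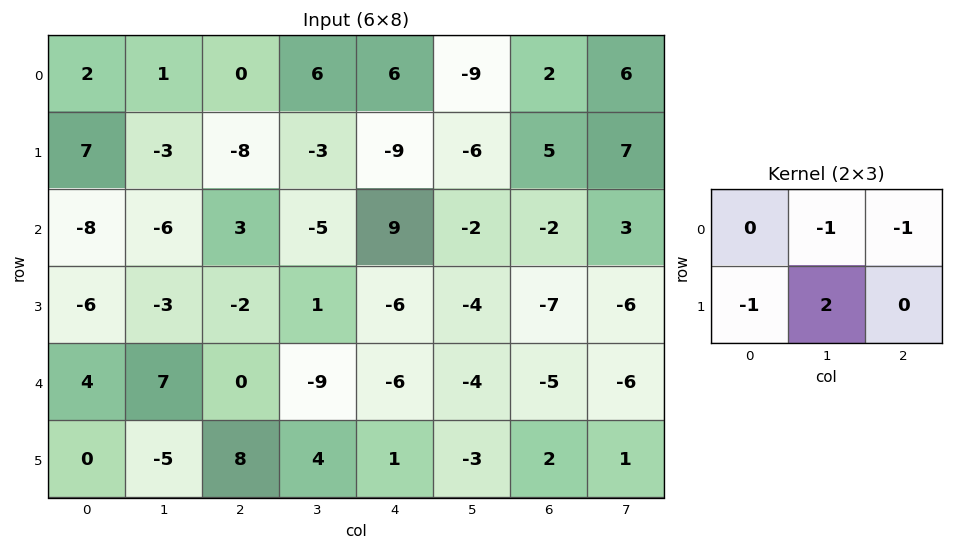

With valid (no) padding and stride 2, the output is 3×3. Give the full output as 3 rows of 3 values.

Output[0,0]: The receptive field on the input at this output position is [2 1 0 / 7 -3 -8]. Elementwise product with the kernel and sum: 1·-1 + 0·-1 + 7·-1 + -3·2.

-14 -10 4
3 0 2
-17 15 2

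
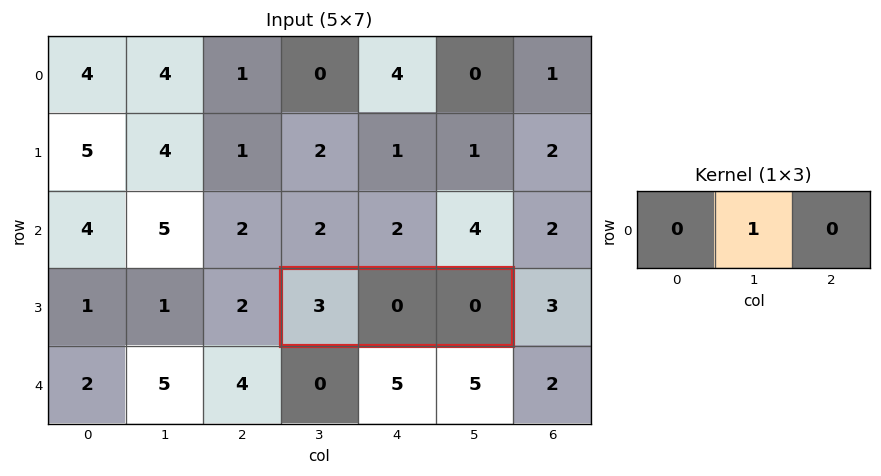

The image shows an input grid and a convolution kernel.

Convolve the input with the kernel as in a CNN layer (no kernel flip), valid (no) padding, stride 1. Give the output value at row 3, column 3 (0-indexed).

0

The receptive field on the input at this output position is [3 0 0]. Elementwise product with the kernel and sum: 0·1.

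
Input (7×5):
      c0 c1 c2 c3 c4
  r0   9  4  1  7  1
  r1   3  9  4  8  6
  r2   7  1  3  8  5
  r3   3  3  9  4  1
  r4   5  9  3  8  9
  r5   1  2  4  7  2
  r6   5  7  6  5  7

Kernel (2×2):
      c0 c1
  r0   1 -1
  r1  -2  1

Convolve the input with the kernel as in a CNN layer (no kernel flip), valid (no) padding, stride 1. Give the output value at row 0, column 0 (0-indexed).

The receptive field on the input at this output position is [9 4 / 3 9]. Elementwise product with the kernel and sum: 9·1 + 4·-1 + 3·-2 + 9·1.

8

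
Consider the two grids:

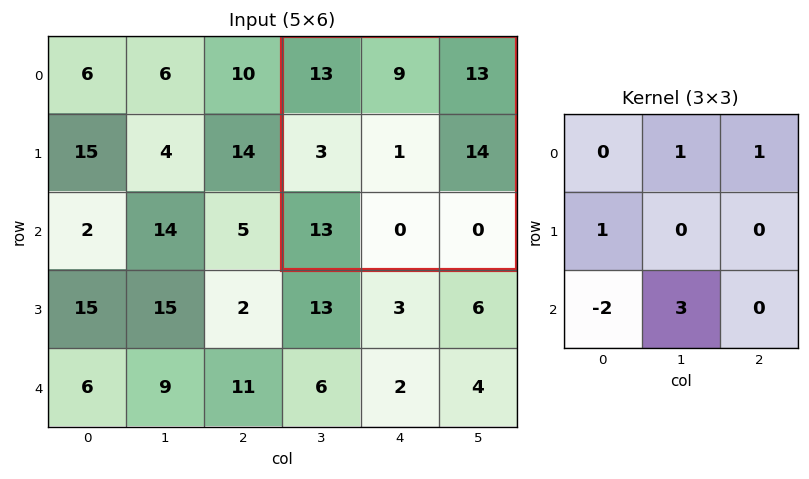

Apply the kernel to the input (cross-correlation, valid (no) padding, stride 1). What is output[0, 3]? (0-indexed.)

The receptive field on the input at this output position is [13 9 13 / 3 1 14 / 13 0 0]. Elementwise product with the kernel and sum: 9·1 + 13·1 + 3·1 + 13·-2 + 0·3.

-1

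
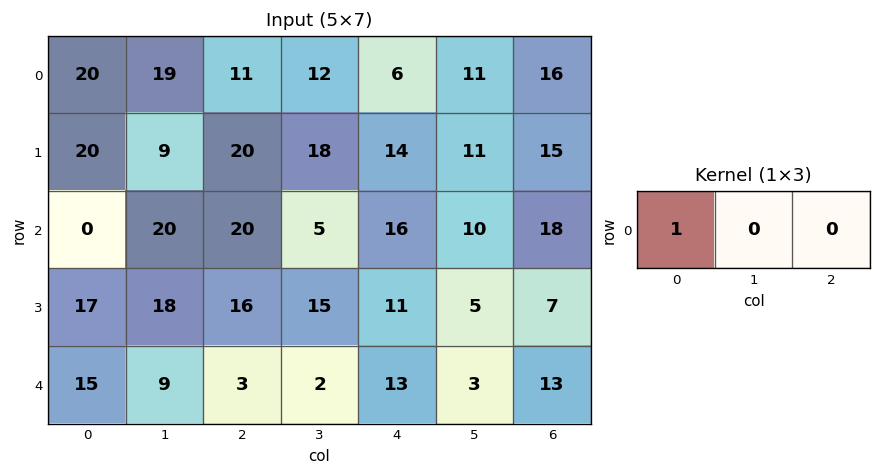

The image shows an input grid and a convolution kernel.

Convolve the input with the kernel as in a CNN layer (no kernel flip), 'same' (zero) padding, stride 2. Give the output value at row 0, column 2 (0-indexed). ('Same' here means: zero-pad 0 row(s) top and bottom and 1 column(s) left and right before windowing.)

The receptive field on the zero-padded input at this output position is [12 6 11]. Elementwise product with the kernel and sum: 12·1.

12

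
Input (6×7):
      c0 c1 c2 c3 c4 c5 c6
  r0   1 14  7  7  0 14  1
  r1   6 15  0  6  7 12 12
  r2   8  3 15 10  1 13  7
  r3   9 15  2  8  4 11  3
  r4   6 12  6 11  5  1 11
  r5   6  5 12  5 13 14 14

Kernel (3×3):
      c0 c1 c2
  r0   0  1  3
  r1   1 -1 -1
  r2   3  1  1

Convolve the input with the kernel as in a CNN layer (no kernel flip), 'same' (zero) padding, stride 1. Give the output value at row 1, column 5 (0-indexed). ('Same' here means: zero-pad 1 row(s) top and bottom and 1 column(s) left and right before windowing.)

The receptive field on the zero-padded input at this output position is [0 14 1 / 7 12 12 / 1 13 7]. Elementwise product with the kernel and sum: 14·1 + 1·3 + 7·1 + 12·-1 + 12·-1 + 1·3 + 13·1 + 7·1.

23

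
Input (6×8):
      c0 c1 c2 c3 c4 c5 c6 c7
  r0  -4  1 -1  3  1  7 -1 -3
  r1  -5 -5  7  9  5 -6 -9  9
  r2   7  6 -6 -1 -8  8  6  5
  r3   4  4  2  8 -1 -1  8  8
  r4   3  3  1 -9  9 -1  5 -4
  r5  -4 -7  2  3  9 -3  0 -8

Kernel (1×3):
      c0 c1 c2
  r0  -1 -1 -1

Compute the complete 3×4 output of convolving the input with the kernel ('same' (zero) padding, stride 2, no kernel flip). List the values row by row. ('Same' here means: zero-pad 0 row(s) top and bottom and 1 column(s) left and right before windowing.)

Output[0,0]: The receptive field on the zero-padded input at this output position is [0 -4 1]. Elementwise product with the kernel and sum: 0·-1 + -4·-1 + 1·-1.

3 -3 -11 -3
-13 1 1 -19
-6 5 1 0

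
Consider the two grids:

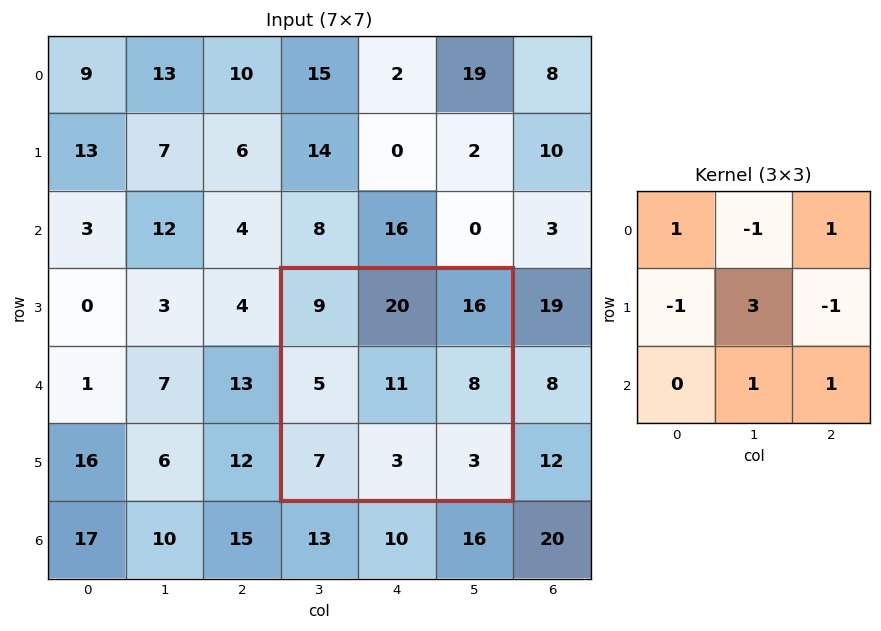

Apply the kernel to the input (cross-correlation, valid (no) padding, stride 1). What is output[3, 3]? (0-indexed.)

31

The receptive field on the input at this output position is [9 20 16 / 5 11 8 / 7 3 3]. Elementwise product with the kernel and sum: 9·1 + 20·-1 + 16·1 + 5·-1 + 11·3 + 8·-1 + 3·1 + 3·1.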